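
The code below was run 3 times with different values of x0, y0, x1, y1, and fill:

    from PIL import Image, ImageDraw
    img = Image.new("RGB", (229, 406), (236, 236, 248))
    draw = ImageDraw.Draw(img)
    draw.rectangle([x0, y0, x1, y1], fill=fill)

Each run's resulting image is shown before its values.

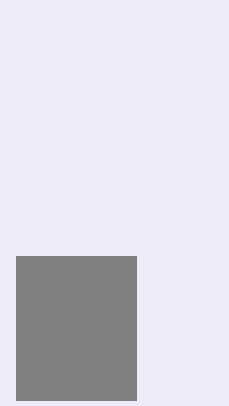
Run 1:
x0 = 16
y0 = 256
x1 = 136
y1 = 400
fill = 'gray'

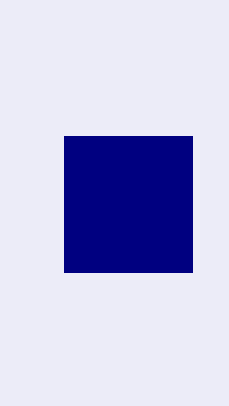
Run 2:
x0 = 64, y0 = 136, x1 = 192, y1 = 272, fill = 'navy'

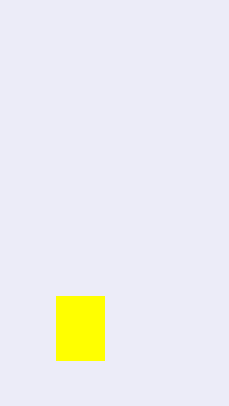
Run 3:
x0 = 56
y0 = 296
x1 = 104
y1 = 360
fill = 'yellow'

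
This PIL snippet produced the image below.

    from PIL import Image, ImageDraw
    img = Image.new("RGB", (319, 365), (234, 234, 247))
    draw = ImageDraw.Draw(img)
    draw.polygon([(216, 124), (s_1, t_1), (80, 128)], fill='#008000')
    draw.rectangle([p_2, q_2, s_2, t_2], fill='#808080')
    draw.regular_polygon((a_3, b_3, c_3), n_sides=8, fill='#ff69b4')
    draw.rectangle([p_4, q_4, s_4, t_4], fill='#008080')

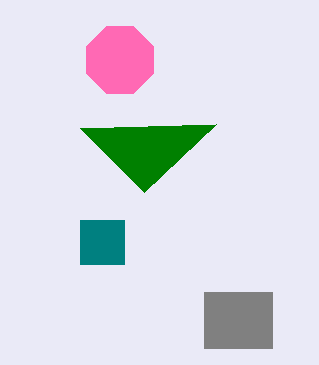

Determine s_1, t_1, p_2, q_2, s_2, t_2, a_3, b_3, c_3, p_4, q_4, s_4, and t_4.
s_1 = 144, t_1 = 192, p_2 = 204, q_2 = 292, s_2 = 272, t_2 = 348, a_3 = 120, b_3 = 60, c_3 = 36, p_4 = 80, q_4 = 220, s_4 = 124, t_4 = 264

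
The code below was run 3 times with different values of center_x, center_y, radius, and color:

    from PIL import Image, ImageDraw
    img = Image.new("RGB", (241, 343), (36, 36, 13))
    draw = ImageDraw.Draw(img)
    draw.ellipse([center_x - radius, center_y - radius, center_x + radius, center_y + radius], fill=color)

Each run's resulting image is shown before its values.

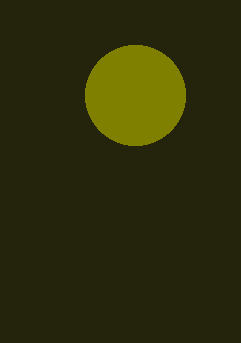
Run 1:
center_x = 135; center_y = 95; radius = 50; color = 'olive'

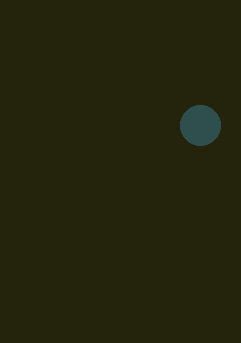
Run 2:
center_x = 200
center_y = 125
radius = 20
color = 'darkslategray'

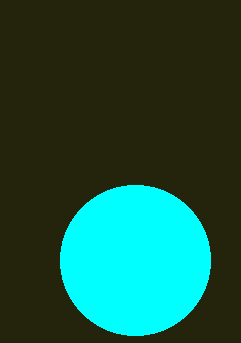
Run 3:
center_x = 135, center_y = 260, radius = 75, color = 'cyan'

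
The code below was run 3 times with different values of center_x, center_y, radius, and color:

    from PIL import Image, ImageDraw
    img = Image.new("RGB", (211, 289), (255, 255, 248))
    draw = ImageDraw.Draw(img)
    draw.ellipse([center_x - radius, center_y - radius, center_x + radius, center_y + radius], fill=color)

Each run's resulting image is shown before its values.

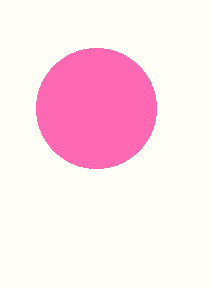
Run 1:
center_x = 96; center_y = 108; radius = 60; color = 'hotpink'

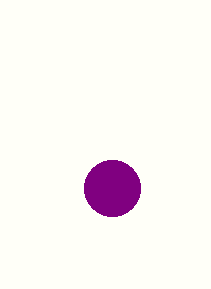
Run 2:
center_x = 112, center_y = 188, radius = 28, color = 'purple'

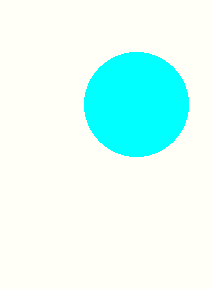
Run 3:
center_x = 136, center_y = 104, radius = 52, color = 'cyan'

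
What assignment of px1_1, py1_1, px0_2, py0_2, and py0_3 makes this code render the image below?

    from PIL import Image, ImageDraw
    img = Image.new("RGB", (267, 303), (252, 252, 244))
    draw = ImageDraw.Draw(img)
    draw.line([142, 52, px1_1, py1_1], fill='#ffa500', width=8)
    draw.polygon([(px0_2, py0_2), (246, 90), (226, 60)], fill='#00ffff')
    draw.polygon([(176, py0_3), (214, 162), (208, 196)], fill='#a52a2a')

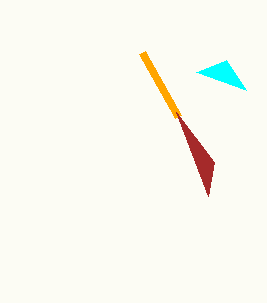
px1_1 = 178, py1_1 = 116, px0_2 = 196, py0_2 = 72, py0_3 = 112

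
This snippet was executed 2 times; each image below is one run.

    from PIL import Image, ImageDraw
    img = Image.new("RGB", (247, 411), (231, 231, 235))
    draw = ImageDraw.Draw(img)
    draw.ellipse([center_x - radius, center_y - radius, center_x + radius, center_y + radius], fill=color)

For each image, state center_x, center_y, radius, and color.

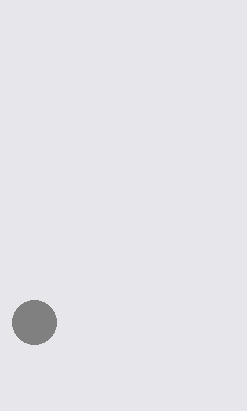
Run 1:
center_x = 34, center_y = 322, radius = 22, color = 'gray'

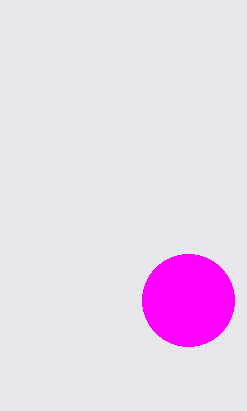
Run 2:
center_x = 188
center_y = 300
radius = 46
color = 'magenta'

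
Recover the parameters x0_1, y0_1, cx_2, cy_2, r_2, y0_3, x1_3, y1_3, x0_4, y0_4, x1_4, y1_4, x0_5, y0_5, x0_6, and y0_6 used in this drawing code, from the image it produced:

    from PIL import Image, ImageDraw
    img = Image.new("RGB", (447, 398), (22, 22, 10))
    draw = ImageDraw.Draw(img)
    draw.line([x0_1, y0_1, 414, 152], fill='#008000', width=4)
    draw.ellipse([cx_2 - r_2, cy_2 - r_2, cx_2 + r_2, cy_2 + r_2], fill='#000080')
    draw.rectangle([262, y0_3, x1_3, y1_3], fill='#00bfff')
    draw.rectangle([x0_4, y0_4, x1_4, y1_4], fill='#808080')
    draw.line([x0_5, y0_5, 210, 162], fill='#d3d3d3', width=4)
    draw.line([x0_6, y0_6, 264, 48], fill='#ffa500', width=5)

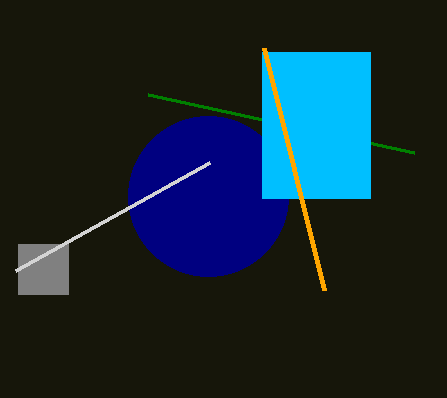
x0_1 = 148
y0_1 = 94
cx_2 = 208
cy_2 = 196
r_2 = 80
y0_3 = 52
x1_3 = 370
y1_3 = 198
x0_4 = 18
y0_4 = 244
x1_4 = 68
y1_4 = 294
x0_5 = 16
y0_5 = 270
x0_6 = 324
y0_6 = 290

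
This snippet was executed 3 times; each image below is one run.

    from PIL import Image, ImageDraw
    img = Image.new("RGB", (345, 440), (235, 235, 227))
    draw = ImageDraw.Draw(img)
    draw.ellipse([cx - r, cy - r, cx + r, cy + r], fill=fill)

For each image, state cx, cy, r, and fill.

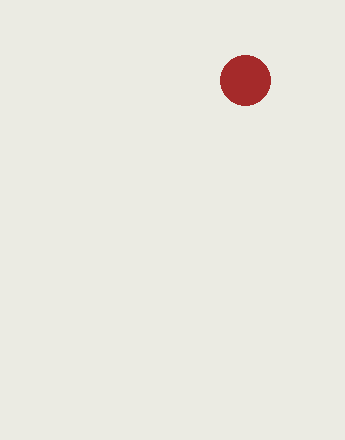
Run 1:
cx = 245
cy = 80
r = 25
fill = 'brown'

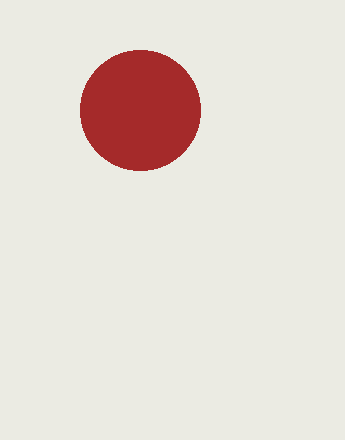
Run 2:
cx = 140; cy = 110; r = 60; fill = 'brown'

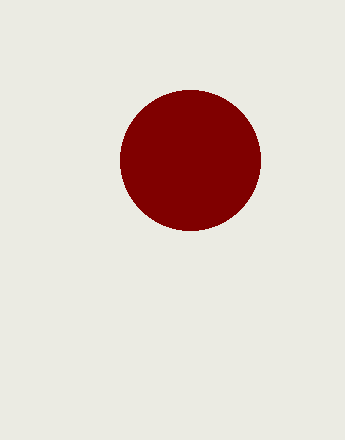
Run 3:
cx = 190; cy = 160; r = 70; fill = 'maroon'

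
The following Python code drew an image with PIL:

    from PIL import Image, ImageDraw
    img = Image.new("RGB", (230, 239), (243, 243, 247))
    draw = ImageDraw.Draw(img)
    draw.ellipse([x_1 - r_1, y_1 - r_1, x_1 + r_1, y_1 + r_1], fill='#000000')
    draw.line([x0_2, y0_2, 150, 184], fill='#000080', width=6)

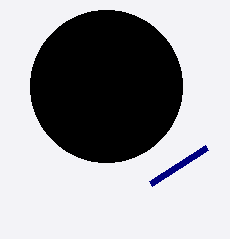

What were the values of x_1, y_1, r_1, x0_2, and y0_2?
x_1 = 106, y_1 = 86, r_1 = 76, x0_2 = 206, y0_2 = 148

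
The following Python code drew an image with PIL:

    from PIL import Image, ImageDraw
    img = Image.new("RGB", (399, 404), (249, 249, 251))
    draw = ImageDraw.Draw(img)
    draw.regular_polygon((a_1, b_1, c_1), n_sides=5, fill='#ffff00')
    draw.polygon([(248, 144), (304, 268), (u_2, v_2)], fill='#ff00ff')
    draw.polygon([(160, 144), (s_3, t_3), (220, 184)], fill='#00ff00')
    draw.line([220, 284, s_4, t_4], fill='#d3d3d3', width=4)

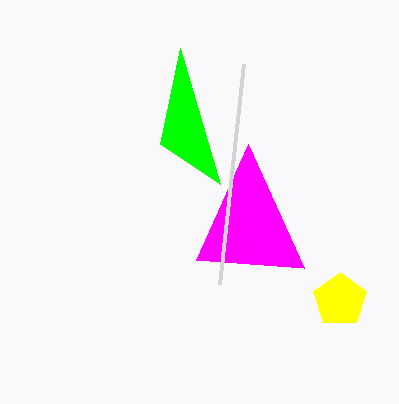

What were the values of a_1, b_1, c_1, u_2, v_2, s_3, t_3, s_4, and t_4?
a_1 = 340; b_1 = 300; c_1 = 28; u_2 = 196; v_2 = 260; s_3 = 180; t_3 = 48; s_4 = 244; t_4 = 64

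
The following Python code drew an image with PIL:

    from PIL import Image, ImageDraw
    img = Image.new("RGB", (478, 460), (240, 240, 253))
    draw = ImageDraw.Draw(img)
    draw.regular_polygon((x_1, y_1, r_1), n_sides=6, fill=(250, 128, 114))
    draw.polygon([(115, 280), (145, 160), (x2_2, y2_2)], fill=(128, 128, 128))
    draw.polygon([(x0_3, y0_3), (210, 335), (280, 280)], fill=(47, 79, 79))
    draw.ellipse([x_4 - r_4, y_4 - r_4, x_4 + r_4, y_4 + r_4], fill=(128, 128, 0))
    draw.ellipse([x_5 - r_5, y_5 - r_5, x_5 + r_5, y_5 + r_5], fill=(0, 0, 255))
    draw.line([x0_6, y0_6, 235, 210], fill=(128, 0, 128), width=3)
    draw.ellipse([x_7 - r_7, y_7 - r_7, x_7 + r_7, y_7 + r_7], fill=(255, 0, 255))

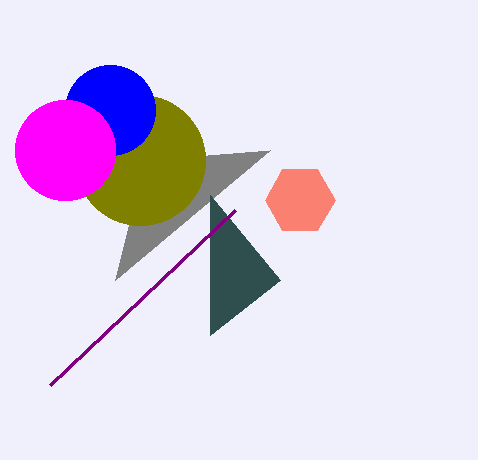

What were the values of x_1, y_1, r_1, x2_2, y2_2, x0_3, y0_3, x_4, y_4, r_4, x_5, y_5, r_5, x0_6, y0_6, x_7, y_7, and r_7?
x_1 = 300, y_1 = 200, r_1 = 35, x2_2 = 270, y2_2 = 150, x0_3 = 210, y0_3 = 195, x_4 = 140, y_4 = 160, r_4 = 65, x_5 = 110, y_5 = 110, r_5 = 45, x0_6 = 50, y0_6 = 385, x_7 = 65, y_7 = 150, r_7 = 50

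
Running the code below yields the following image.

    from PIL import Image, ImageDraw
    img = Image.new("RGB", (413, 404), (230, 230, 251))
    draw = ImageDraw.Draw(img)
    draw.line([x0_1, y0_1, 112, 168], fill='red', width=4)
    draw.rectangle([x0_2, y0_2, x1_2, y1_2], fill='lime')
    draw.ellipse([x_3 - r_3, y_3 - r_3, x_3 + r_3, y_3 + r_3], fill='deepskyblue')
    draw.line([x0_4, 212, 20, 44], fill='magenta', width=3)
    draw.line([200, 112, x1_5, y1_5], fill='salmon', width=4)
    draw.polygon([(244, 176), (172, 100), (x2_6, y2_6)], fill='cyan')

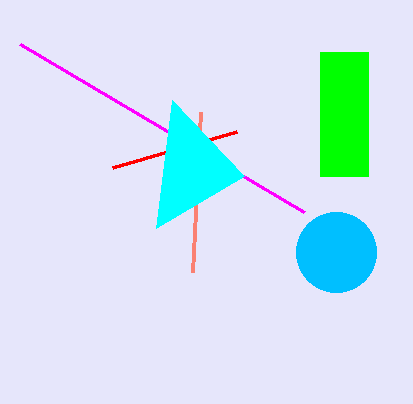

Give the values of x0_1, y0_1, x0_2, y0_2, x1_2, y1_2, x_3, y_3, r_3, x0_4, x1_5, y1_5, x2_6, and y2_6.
x0_1 = 236; y0_1 = 132; x0_2 = 320; y0_2 = 52; x1_2 = 368; y1_2 = 176; x_3 = 336; y_3 = 252; r_3 = 40; x0_4 = 304; x1_5 = 192; y1_5 = 272; x2_6 = 156; y2_6 = 228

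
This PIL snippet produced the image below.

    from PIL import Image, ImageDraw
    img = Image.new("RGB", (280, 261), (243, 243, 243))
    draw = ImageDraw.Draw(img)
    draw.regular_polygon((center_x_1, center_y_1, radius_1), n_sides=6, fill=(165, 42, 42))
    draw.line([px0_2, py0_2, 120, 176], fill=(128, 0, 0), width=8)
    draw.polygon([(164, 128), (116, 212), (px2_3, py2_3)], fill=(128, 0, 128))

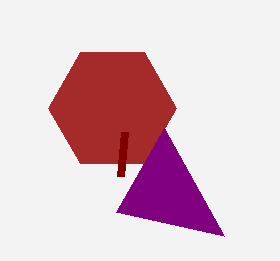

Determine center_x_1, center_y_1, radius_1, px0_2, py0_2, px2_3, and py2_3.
center_x_1 = 112
center_y_1 = 108
radius_1 = 64
px0_2 = 124
py0_2 = 132
px2_3 = 224
py2_3 = 236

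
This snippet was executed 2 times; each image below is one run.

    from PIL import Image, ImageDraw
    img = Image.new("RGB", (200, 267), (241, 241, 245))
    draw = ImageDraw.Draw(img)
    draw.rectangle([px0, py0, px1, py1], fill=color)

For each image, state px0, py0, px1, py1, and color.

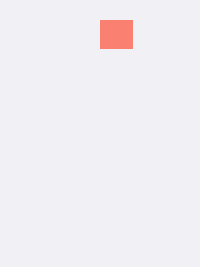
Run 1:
px0 = 100
py0 = 20
px1 = 132
py1 = 48
color = 'salmon'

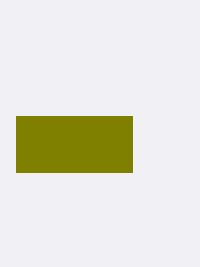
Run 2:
px0 = 16; py0 = 116; px1 = 132; py1 = 172; color = 'olive'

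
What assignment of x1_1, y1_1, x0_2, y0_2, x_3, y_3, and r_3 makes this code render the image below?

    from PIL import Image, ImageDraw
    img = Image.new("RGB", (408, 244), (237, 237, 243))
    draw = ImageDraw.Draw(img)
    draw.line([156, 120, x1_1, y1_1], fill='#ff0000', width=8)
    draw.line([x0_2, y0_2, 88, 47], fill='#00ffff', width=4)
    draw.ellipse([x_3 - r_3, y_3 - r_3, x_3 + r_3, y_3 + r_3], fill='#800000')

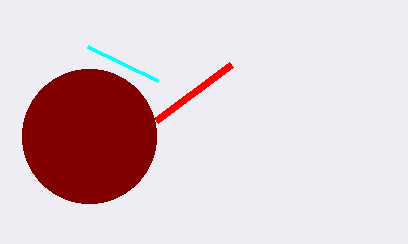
x1_1 = 231, y1_1 = 64, x0_2 = 158, y0_2 = 81, x_3 = 89, y_3 = 136, r_3 = 67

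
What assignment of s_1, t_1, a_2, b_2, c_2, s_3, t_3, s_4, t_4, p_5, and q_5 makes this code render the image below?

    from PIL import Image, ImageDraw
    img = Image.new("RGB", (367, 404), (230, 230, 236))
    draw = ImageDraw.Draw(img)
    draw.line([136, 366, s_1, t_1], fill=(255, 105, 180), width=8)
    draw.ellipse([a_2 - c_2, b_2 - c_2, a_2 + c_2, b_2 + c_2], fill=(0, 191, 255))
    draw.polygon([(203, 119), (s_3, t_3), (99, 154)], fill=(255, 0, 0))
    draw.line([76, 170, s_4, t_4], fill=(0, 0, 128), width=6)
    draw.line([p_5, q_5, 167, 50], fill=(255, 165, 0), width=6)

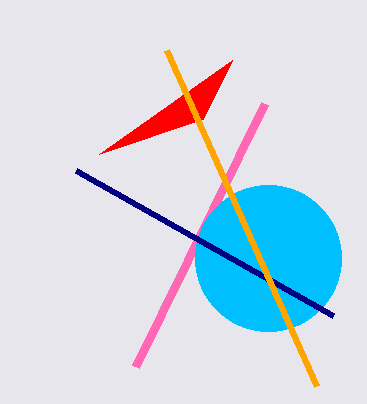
s_1 = 265, t_1 = 103, a_2 = 268, b_2 = 258, c_2 = 73, s_3 = 232, t_3 = 60, s_4 = 333, t_4 = 315, p_5 = 317, q_5 = 386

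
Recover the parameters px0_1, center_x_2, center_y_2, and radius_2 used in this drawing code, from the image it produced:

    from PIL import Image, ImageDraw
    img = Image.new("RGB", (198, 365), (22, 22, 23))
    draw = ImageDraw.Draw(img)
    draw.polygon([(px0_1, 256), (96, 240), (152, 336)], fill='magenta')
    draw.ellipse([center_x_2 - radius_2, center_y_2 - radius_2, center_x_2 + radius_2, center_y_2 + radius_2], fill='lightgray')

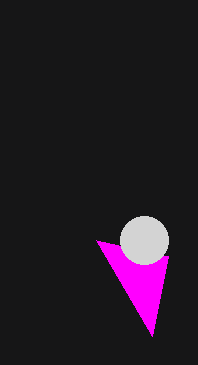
px0_1 = 168, center_x_2 = 144, center_y_2 = 240, radius_2 = 24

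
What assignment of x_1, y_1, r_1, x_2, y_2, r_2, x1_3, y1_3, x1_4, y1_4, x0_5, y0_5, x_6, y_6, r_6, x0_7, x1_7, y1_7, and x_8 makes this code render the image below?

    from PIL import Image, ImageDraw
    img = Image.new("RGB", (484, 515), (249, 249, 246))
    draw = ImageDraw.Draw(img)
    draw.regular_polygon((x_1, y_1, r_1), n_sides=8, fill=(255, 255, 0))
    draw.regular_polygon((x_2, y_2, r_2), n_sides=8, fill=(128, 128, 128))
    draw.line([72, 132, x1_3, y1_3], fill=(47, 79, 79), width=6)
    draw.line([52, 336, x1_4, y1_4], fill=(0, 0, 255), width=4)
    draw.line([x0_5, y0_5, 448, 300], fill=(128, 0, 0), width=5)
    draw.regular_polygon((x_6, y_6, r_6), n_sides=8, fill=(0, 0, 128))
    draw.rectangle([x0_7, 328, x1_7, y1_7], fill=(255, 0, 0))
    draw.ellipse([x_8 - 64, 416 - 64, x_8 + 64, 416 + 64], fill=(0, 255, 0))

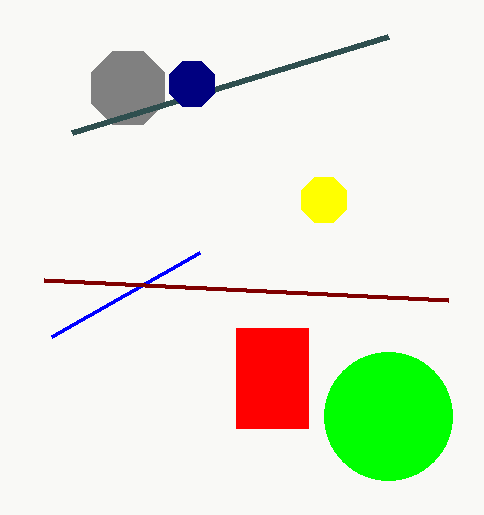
x_1 = 324, y_1 = 200, r_1 = 24, x_2 = 128, y_2 = 88, r_2 = 40, x1_3 = 388, y1_3 = 36, x1_4 = 200, y1_4 = 252, x0_5 = 44, y0_5 = 280, x_6 = 192, y_6 = 84, r_6 = 24, x0_7 = 236, x1_7 = 308, y1_7 = 428, x_8 = 388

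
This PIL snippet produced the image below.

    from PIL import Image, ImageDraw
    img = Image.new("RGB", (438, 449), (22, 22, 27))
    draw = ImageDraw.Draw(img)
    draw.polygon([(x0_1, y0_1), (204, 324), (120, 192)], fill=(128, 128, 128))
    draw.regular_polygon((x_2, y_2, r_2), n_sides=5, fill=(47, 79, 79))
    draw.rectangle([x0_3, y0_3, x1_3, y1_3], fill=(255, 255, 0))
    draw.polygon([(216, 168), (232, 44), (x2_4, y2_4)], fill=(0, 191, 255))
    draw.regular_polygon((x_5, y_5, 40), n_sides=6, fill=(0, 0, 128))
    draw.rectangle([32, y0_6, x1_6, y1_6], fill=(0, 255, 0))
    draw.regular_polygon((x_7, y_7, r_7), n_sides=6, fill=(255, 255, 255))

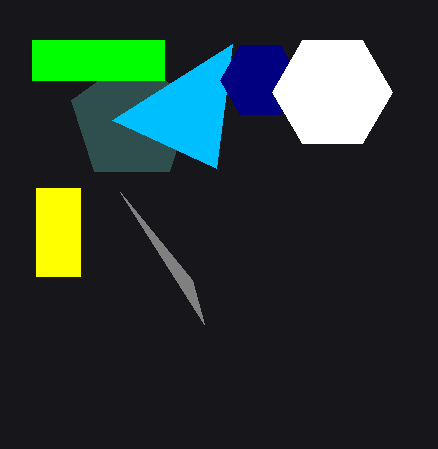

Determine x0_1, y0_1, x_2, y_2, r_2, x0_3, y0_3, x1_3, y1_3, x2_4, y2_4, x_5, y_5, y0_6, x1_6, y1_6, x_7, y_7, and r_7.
x0_1 = 192; y0_1 = 280; x_2 = 132; y_2 = 120; r_2 = 64; x0_3 = 36; y0_3 = 188; x1_3 = 80; y1_3 = 276; x2_4 = 112; y2_4 = 120; x_5 = 260; y_5 = 80; y0_6 = 40; x1_6 = 164; y1_6 = 80; x_7 = 332; y_7 = 92; r_7 = 60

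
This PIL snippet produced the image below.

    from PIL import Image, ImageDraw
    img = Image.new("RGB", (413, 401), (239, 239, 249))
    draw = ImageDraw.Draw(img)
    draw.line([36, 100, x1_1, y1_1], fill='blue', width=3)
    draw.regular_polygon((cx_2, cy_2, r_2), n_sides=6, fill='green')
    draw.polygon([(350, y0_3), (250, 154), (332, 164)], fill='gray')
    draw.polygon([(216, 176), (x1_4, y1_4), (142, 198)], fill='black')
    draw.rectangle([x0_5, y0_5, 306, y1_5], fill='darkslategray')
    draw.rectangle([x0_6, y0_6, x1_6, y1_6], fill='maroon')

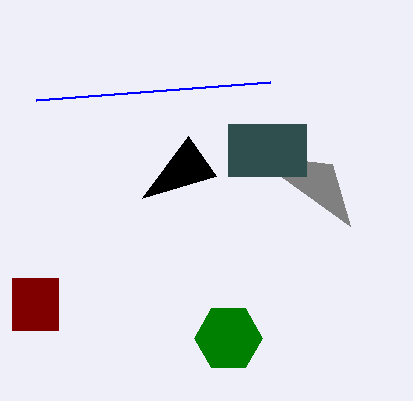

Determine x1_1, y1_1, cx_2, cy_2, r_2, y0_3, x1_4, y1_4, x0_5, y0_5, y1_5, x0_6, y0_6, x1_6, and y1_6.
x1_1 = 270; y1_1 = 82; cx_2 = 228; cy_2 = 338; r_2 = 34; y0_3 = 226; x1_4 = 188; y1_4 = 136; x0_5 = 228; y0_5 = 124; y1_5 = 176; x0_6 = 12; y0_6 = 278; x1_6 = 58; y1_6 = 330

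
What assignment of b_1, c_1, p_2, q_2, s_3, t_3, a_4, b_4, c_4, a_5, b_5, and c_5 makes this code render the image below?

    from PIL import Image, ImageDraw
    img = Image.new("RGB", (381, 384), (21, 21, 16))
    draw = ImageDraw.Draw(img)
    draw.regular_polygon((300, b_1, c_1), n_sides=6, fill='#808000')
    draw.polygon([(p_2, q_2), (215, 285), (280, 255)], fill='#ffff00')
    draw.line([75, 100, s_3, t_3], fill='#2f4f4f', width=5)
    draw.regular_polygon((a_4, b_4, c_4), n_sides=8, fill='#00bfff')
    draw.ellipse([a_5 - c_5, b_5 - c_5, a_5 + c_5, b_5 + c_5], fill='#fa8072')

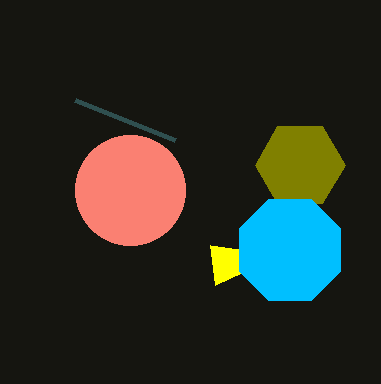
b_1 = 165
c_1 = 45
p_2 = 210
q_2 = 245
s_3 = 175
t_3 = 140
a_4 = 290
b_4 = 250
c_4 = 55
a_5 = 130
b_5 = 190
c_5 = 55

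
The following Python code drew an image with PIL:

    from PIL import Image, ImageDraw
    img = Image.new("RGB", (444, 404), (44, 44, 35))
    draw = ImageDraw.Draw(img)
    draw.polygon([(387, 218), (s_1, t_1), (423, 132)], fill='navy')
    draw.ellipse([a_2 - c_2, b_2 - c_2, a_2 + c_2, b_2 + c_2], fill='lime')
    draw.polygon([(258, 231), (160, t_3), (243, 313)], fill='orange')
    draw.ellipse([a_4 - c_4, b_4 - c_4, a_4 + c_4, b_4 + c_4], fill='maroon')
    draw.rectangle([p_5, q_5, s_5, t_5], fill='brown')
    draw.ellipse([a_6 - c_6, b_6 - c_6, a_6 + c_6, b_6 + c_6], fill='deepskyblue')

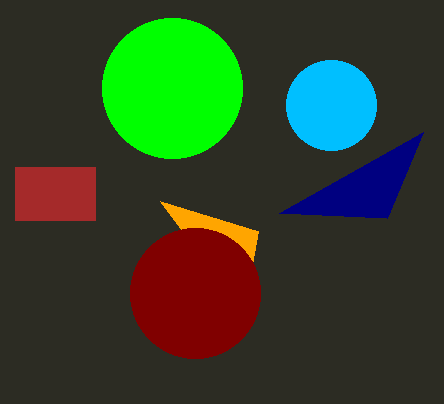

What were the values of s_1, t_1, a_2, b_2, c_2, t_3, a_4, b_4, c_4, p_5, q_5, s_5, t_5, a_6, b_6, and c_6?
s_1 = 279
t_1 = 213
a_2 = 172
b_2 = 88
c_2 = 70
t_3 = 201
a_4 = 195
b_4 = 293
c_4 = 65
p_5 = 15
q_5 = 167
s_5 = 95
t_5 = 220
a_6 = 331
b_6 = 105
c_6 = 45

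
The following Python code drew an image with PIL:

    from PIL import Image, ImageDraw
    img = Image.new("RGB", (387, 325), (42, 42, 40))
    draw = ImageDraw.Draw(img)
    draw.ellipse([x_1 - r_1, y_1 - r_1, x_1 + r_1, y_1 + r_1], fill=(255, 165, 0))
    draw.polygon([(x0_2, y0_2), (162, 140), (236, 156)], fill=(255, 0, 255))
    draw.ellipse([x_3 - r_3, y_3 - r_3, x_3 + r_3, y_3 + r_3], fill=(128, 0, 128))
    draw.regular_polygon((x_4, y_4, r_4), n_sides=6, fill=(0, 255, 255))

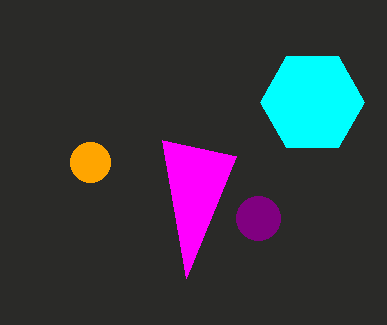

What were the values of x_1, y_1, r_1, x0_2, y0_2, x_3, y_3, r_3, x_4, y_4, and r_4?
x_1 = 90
y_1 = 162
r_1 = 20
x0_2 = 186
y0_2 = 278
x_3 = 258
y_3 = 218
r_3 = 22
x_4 = 312
y_4 = 102
r_4 = 52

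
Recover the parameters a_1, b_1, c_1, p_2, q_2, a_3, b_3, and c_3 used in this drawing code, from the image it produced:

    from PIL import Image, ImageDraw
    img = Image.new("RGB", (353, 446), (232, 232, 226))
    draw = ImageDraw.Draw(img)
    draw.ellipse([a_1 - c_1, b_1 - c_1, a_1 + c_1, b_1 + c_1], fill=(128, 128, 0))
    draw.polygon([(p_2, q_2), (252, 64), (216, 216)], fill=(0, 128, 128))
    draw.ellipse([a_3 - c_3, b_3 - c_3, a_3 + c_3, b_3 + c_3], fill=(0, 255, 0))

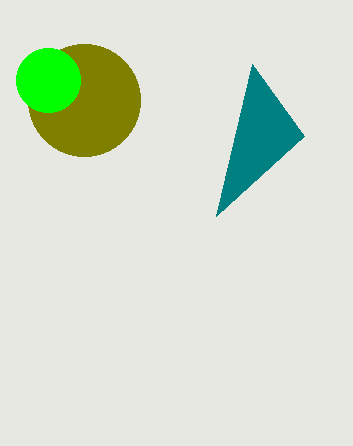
a_1 = 84
b_1 = 100
c_1 = 56
p_2 = 304
q_2 = 136
a_3 = 48
b_3 = 80
c_3 = 32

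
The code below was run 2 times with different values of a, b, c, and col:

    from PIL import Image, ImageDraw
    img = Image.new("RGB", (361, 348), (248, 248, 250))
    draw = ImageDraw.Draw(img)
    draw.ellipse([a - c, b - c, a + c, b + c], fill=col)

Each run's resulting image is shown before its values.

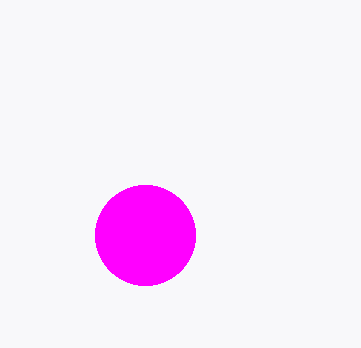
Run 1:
a = 145, b = 235, c = 50, col = 'magenta'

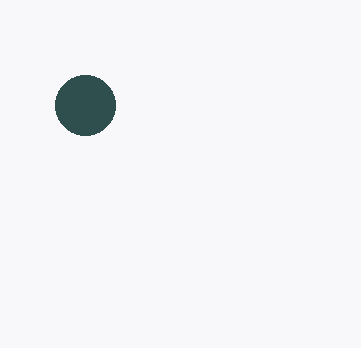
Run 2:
a = 85, b = 105, c = 30, col = 'darkslategray'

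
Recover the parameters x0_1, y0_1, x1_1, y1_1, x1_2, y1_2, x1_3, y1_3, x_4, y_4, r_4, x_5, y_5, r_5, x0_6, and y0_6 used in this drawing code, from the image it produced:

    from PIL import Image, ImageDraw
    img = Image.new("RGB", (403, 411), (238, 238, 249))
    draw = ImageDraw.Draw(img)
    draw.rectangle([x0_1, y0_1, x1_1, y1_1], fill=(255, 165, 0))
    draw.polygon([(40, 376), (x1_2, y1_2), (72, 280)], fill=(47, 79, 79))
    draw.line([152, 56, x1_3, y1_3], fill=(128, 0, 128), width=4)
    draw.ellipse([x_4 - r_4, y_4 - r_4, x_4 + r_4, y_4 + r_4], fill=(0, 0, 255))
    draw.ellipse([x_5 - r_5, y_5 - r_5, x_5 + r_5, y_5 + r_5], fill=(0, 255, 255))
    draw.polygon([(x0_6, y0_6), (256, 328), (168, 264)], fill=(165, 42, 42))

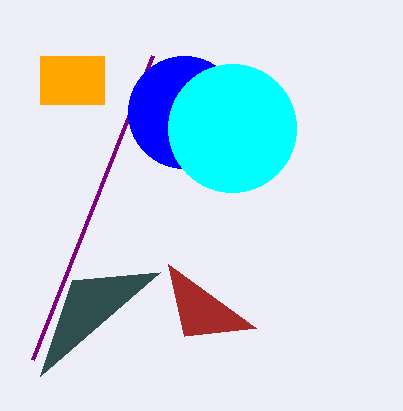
x0_1 = 40
y0_1 = 56
x1_1 = 104
y1_1 = 104
x1_2 = 160
y1_2 = 272
x1_3 = 32
y1_3 = 360
x_4 = 184
y_4 = 112
r_4 = 56
x_5 = 232
y_5 = 128
r_5 = 64
x0_6 = 184
y0_6 = 336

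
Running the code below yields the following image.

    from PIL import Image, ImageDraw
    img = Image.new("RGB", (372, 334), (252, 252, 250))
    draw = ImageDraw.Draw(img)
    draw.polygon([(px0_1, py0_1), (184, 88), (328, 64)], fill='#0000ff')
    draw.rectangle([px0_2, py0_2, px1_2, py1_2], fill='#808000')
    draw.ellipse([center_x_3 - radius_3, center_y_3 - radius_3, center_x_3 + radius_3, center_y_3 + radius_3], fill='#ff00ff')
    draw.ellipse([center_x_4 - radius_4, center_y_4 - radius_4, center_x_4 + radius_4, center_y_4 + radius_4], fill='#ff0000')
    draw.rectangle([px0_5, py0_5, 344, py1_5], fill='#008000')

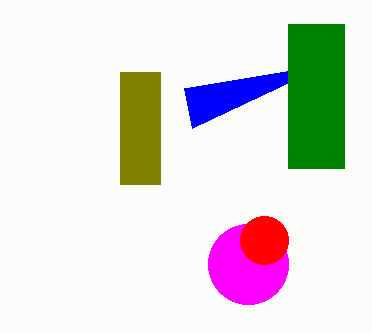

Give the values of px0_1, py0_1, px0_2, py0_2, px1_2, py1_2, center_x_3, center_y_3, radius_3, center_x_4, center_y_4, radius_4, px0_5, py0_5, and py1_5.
px0_1 = 192, py0_1 = 128, px0_2 = 120, py0_2 = 72, px1_2 = 160, py1_2 = 184, center_x_3 = 248, center_y_3 = 264, radius_3 = 40, center_x_4 = 264, center_y_4 = 240, radius_4 = 24, px0_5 = 288, py0_5 = 24, py1_5 = 168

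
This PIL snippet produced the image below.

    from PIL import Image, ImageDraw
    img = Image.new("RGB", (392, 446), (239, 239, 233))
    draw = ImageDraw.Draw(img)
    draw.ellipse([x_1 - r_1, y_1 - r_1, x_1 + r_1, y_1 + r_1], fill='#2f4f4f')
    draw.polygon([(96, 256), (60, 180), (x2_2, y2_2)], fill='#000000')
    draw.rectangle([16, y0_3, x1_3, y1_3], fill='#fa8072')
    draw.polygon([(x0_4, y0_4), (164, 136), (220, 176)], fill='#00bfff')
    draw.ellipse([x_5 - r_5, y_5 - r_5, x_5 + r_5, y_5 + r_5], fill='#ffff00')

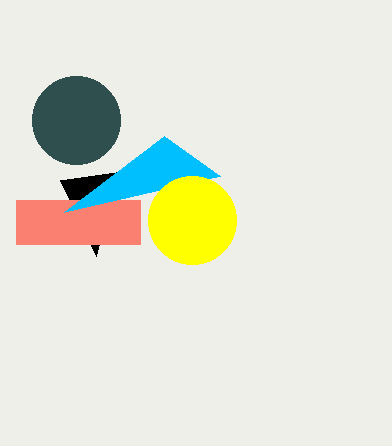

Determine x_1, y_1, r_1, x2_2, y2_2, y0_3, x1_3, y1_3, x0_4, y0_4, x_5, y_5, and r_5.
x_1 = 76
y_1 = 120
r_1 = 44
x2_2 = 116
y2_2 = 172
y0_3 = 200
x1_3 = 140
y1_3 = 244
x0_4 = 64
y0_4 = 212
x_5 = 192
y_5 = 220
r_5 = 44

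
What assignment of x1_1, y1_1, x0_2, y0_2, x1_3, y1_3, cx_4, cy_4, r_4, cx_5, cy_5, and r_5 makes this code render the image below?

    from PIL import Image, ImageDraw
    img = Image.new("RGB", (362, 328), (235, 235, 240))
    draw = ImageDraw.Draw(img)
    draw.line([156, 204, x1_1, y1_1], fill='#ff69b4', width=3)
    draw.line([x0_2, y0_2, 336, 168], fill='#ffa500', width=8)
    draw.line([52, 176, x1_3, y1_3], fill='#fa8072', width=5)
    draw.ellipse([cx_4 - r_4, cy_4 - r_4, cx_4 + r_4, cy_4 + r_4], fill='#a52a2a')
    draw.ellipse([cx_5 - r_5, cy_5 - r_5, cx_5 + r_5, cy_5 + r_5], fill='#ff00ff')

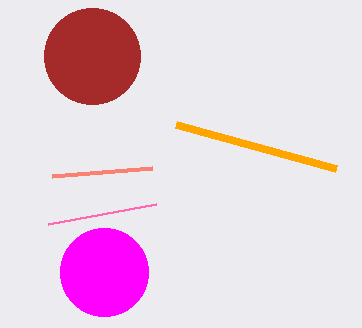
x1_1 = 48
y1_1 = 224
x0_2 = 176
y0_2 = 124
x1_3 = 152
y1_3 = 168
cx_4 = 92
cy_4 = 56
r_4 = 48
cx_5 = 104
cy_5 = 272
r_5 = 44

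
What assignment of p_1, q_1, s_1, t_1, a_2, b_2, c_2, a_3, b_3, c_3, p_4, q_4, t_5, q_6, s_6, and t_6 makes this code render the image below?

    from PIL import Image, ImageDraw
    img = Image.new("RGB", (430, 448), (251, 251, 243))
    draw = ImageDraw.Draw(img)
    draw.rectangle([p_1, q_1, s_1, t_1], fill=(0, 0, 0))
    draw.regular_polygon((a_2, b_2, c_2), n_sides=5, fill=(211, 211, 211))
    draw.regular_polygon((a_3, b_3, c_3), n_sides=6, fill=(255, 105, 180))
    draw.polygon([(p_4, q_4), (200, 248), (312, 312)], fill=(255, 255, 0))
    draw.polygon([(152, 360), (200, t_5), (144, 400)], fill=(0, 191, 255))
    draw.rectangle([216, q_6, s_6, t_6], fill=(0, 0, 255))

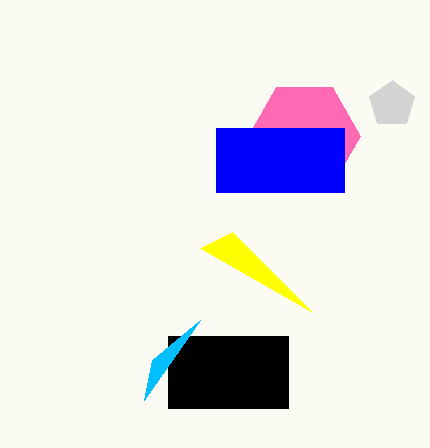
p_1 = 168; q_1 = 336; s_1 = 288; t_1 = 408; a_2 = 392; b_2 = 104; c_2 = 24; a_3 = 304; b_3 = 136; c_3 = 56; p_4 = 232; q_4 = 232; t_5 = 320; q_6 = 128; s_6 = 344; t_6 = 192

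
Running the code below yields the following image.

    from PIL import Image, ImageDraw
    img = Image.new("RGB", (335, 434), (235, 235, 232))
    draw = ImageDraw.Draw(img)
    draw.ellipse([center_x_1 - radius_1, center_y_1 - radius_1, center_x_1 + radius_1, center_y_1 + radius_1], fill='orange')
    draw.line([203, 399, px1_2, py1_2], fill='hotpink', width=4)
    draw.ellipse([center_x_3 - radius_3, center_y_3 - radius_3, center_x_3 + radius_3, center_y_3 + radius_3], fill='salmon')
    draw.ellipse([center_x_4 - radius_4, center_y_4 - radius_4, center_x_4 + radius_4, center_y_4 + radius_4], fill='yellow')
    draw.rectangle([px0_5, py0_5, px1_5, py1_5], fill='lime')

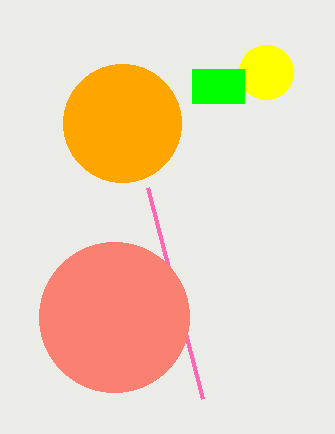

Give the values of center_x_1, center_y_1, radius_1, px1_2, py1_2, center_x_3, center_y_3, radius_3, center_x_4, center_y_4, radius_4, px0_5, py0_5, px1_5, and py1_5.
center_x_1 = 122, center_y_1 = 123, radius_1 = 59, px1_2 = 148, py1_2 = 188, center_x_3 = 114, center_y_3 = 317, radius_3 = 75, center_x_4 = 266, center_y_4 = 72, radius_4 = 27, px0_5 = 192, py0_5 = 69, px1_5 = 244, py1_5 = 103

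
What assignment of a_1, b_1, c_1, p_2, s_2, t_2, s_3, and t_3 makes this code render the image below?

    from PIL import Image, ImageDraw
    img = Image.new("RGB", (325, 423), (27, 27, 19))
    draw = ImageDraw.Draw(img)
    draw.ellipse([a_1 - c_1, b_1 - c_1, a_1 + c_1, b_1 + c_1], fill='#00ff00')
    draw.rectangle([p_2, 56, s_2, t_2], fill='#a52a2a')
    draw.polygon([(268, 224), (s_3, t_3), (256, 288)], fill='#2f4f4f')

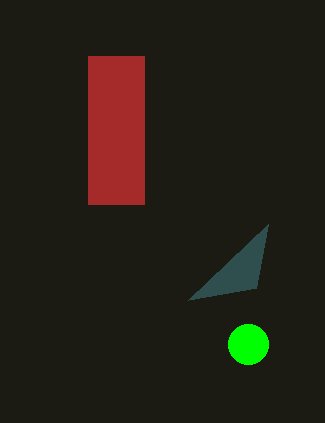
a_1 = 248, b_1 = 344, c_1 = 20, p_2 = 88, s_2 = 144, t_2 = 204, s_3 = 188, t_3 = 300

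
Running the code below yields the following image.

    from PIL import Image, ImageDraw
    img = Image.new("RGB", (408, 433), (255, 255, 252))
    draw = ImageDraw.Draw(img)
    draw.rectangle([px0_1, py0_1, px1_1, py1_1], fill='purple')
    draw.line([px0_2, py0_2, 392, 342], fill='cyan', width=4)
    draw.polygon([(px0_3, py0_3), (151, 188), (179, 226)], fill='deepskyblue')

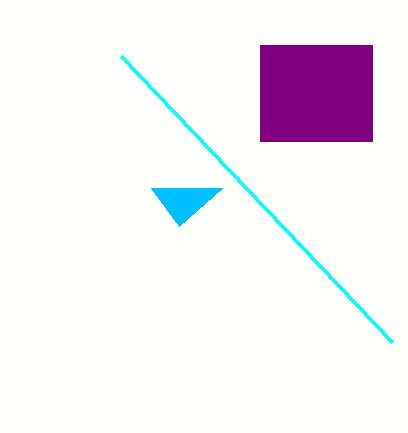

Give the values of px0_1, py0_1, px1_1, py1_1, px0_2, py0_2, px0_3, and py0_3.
px0_1 = 260
py0_1 = 45
px1_1 = 372
py1_1 = 141
px0_2 = 121
py0_2 = 56
px0_3 = 222
py0_3 = 188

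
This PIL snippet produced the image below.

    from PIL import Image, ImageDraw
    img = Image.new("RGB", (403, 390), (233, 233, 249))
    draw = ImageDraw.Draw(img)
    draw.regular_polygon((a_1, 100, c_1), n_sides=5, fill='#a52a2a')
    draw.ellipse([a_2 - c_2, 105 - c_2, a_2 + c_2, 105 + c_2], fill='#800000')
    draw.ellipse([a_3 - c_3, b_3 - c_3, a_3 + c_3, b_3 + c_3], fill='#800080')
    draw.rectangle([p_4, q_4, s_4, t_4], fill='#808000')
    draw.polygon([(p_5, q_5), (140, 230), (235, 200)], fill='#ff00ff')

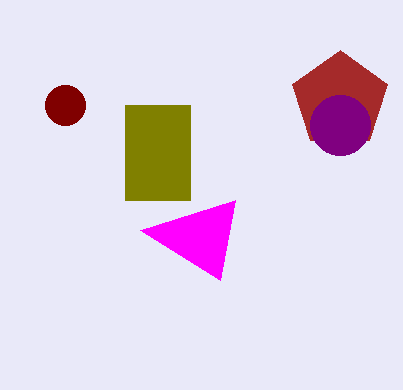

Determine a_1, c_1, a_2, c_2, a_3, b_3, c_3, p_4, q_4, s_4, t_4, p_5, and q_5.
a_1 = 340
c_1 = 50
a_2 = 65
c_2 = 20
a_3 = 340
b_3 = 125
c_3 = 30
p_4 = 125
q_4 = 105
s_4 = 190
t_4 = 200
p_5 = 220
q_5 = 280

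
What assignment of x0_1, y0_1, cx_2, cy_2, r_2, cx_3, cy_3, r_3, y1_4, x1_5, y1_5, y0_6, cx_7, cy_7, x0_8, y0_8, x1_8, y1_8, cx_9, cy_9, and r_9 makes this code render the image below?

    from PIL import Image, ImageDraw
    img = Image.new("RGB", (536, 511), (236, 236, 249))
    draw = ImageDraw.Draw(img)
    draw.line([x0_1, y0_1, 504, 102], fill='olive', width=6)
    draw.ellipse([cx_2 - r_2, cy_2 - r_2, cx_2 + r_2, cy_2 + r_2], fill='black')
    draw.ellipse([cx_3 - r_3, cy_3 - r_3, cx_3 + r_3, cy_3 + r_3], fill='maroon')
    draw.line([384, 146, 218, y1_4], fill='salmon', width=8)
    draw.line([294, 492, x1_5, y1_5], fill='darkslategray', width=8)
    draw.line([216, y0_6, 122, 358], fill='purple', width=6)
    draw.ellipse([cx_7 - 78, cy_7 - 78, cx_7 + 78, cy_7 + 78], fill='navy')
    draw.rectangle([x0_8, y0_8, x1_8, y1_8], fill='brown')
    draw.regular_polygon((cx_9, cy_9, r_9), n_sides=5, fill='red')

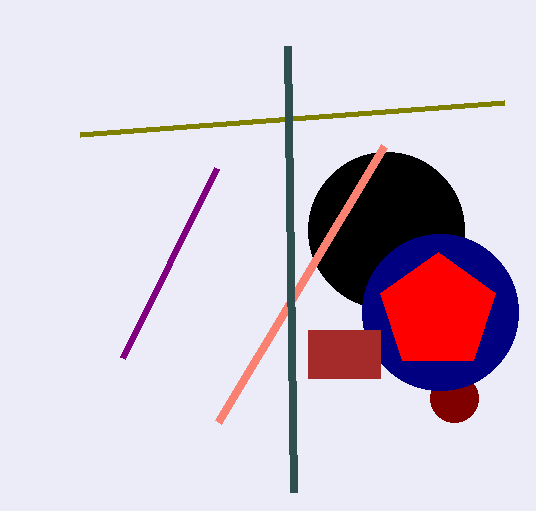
x0_1 = 80
y0_1 = 134
cx_2 = 386
cy_2 = 230
r_2 = 78
cx_3 = 454
cy_3 = 398
r_3 = 24
y1_4 = 422
x1_5 = 288
y1_5 = 46
y0_6 = 168
cx_7 = 440
cy_7 = 312
x0_8 = 308
y0_8 = 330
x1_8 = 380
y1_8 = 378
cx_9 = 438
cy_9 = 312
r_9 = 60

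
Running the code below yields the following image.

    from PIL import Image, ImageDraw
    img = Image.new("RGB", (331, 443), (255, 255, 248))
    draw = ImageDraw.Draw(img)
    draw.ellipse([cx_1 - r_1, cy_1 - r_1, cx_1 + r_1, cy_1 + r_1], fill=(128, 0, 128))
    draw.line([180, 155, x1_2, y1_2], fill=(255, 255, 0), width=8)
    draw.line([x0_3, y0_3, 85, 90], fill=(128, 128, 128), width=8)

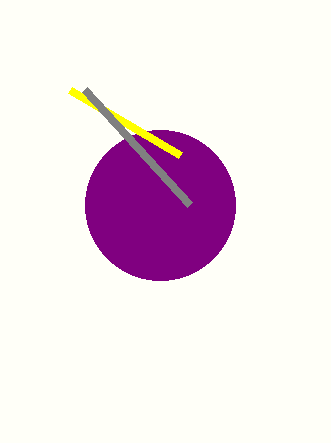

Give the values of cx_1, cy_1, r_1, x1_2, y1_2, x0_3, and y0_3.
cx_1 = 160
cy_1 = 205
r_1 = 75
x1_2 = 70
y1_2 = 90
x0_3 = 190
y0_3 = 205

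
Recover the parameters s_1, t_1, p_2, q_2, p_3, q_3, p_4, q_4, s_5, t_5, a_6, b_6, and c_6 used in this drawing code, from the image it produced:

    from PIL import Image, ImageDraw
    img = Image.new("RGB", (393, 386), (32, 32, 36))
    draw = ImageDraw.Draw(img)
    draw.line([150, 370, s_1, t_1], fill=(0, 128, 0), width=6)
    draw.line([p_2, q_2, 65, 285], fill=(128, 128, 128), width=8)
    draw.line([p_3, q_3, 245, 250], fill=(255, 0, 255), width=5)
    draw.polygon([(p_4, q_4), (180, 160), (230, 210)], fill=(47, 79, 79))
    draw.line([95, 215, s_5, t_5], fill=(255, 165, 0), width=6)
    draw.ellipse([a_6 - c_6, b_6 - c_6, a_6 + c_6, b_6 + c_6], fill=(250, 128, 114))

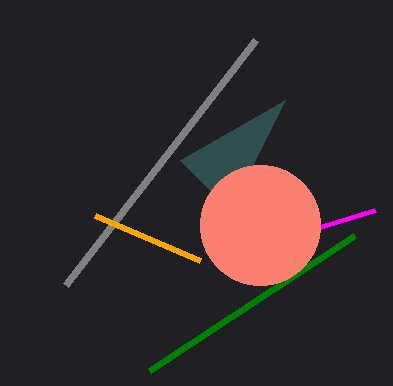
s_1 = 355
t_1 = 235
p_2 = 255
q_2 = 40
p_3 = 375
q_3 = 210
p_4 = 285
q_4 = 100
s_5 = 200
t_5 = 260
a_6 = 260
b_6 = 225
c_6 = 60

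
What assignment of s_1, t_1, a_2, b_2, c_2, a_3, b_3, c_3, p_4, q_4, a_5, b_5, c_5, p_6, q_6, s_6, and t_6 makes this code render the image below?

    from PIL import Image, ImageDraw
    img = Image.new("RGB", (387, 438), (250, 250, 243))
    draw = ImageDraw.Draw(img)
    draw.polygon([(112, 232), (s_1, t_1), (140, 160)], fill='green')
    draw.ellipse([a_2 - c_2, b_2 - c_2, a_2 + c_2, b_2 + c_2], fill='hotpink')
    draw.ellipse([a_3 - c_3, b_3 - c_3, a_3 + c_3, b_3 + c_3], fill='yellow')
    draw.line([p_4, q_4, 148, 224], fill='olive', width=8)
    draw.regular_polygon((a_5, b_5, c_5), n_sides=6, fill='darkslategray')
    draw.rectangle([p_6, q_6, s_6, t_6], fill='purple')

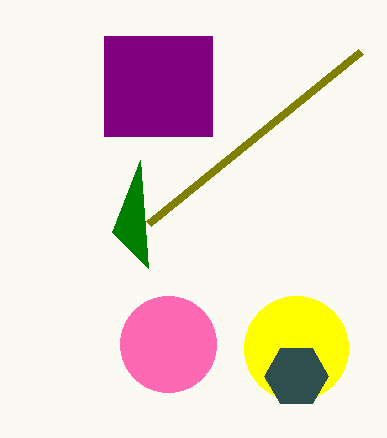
s_1 = 148; t_1 = 268; a_2 = 168; b_2 = 344; c_2 = 48; a_3 = 296; b_3 = 348; c_3 = 52; p_4 = 360; q_4 = 52; a_5 = 296; b_5 = 376; c_5 = 32; p_6 = 104; q_6 = 36; s_6 = 212; t_6 = 136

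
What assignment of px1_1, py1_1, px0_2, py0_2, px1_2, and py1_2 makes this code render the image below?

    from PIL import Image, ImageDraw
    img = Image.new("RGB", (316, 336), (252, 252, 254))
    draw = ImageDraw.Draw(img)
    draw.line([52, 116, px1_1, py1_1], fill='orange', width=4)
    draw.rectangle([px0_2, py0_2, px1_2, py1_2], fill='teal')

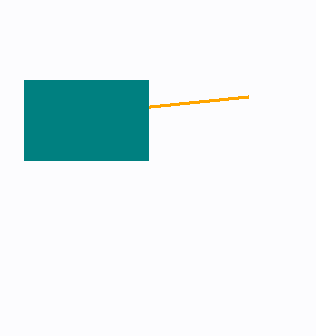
px1_1 = 248
py1_1 = 96
px0_2 = 24
py0_2 = 80
px1_2 = 148
py1_2 = 160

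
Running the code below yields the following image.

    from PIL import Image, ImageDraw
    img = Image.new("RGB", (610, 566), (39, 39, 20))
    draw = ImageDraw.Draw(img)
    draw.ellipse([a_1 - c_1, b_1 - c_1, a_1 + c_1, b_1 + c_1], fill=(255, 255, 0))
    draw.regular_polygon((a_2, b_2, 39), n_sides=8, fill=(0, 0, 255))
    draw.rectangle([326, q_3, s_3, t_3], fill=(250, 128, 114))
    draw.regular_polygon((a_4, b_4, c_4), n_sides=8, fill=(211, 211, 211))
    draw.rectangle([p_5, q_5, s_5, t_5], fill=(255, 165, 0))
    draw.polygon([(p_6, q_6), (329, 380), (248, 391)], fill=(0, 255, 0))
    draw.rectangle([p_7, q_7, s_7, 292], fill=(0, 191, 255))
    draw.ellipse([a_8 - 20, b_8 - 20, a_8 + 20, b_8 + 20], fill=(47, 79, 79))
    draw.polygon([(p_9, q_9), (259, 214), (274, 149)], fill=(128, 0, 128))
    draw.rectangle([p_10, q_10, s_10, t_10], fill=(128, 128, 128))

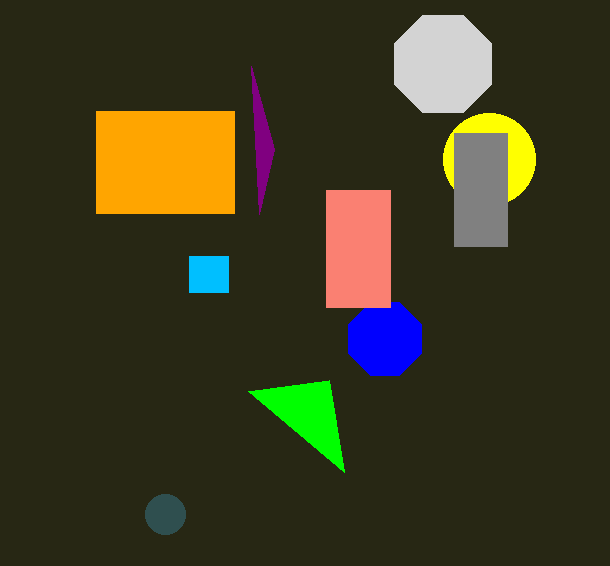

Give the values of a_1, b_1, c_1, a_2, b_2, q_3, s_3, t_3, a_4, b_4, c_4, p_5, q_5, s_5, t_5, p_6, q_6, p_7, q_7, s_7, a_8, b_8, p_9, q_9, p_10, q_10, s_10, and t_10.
a_1 = 489, b_1 = 159, c_1 = 46, a_2 = 385, b_2 = 339, q_3 = 190, s_3 = 390, t_3 = 307, a_4 = 443, b_4 = 64, c_4 = 53, p_5 = 96, q_5 = 111, s_5 = 234, t_5 = 213, p_6 = 344, q_6 = 472, p_7 = 189, q_7 = 256, s_7 = 228, a_8 = 165, b_8 = 514, p_9 = 251, q_9 = 66, p_10 = 454, q_10 = 133, s_10 = 507, t_10 = 246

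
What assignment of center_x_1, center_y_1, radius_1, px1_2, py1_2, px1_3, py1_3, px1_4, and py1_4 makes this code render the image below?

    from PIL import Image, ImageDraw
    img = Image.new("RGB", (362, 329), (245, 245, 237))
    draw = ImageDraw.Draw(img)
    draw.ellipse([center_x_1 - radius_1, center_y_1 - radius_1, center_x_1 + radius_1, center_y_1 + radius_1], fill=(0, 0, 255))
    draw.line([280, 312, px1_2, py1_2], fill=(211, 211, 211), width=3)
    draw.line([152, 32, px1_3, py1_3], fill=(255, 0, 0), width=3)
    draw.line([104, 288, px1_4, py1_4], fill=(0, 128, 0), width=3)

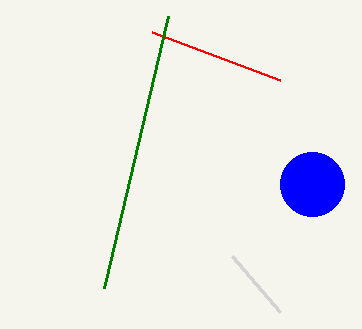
center_x_1 = 312
center_y_1 = 184
radius_1 = 32
px1_2 = 232
py1_2 = 256
px1_3 = 280
py1_3 = 80
px1_4 = 168
py1_4 = 16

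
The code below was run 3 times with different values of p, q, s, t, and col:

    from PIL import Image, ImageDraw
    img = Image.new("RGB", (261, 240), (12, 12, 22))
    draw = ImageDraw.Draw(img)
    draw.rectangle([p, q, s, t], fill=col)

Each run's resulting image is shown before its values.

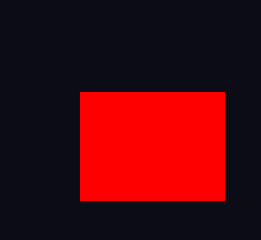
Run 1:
p = 80; q = 92; s = 224; t = 200; col = 'red'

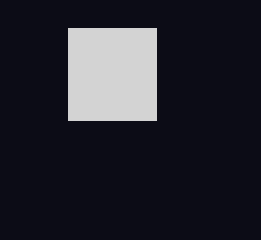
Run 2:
p = 68, q = 28, s = 156, t = 120, col = 'lightgray'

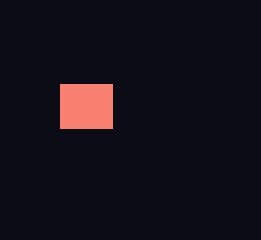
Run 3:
p = 60; q = 84; s = 112; t = 128; col = 'salmon'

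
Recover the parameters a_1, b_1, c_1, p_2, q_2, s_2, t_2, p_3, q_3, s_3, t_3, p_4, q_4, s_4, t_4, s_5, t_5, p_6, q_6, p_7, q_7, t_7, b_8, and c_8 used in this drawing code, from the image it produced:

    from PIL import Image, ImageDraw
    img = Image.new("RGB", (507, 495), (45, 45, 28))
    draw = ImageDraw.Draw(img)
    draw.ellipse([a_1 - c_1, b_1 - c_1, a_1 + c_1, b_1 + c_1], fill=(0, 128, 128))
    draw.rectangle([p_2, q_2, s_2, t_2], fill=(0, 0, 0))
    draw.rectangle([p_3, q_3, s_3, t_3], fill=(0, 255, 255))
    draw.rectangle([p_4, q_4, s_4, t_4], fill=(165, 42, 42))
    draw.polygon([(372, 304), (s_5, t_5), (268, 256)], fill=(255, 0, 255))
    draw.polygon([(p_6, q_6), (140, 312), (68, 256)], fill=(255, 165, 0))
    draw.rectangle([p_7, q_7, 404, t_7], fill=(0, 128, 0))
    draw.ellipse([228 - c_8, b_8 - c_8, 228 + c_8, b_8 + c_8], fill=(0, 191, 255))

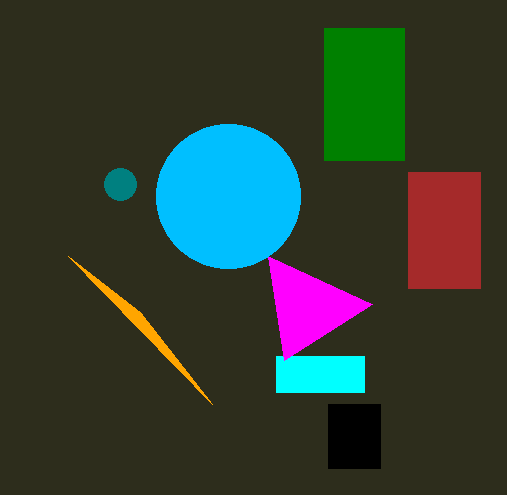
a_1 = 120
b_1 = 184
c_1 = 16
p_2 = 328
q_2 = 404
s_2 = 380
t_2 = 468
p_3 = 276
q_3 = 356
s_3 = 364
t_3 = 392
p_4 = 408
q_4 = 172
s_4 = 480
t_4 = 288
s_5 = 284
t_5 = 360
p_6 = 212
q_6 = 404
p_7 = 324
q_7 = 28
t_7 = 160
b_8 = 196
c_8 = 72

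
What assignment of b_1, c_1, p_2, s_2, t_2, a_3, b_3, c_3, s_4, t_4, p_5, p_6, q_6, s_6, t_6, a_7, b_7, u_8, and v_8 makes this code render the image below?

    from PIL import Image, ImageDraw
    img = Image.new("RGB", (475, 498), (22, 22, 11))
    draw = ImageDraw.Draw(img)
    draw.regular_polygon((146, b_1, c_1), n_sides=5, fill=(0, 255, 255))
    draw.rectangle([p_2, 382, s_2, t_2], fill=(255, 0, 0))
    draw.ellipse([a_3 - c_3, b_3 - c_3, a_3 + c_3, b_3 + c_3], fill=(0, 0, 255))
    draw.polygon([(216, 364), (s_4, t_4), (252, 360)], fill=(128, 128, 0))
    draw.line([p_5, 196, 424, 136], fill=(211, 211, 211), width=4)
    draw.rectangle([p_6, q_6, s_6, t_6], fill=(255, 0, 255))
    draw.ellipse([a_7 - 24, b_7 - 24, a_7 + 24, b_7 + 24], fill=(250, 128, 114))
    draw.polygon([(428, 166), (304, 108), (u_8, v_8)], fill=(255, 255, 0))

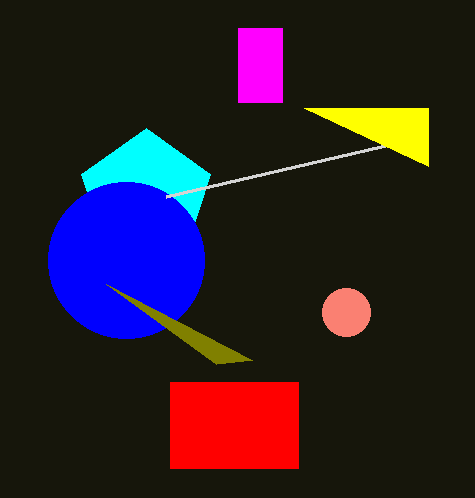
b_1 = 196, c_1 = 68, p_2 = 170, s_2 = 298, t_2 = 468, a_3 = 126, b_3 = 260, c_3 = 78, s_4 = 106, t_4 = 284, p_5 = 166, p_6 = 238, q_6 = 28, s_6 = 282, t_6 = 102, a_7 = 346, b_7 = 312, u_8 = 428, v_8 = 108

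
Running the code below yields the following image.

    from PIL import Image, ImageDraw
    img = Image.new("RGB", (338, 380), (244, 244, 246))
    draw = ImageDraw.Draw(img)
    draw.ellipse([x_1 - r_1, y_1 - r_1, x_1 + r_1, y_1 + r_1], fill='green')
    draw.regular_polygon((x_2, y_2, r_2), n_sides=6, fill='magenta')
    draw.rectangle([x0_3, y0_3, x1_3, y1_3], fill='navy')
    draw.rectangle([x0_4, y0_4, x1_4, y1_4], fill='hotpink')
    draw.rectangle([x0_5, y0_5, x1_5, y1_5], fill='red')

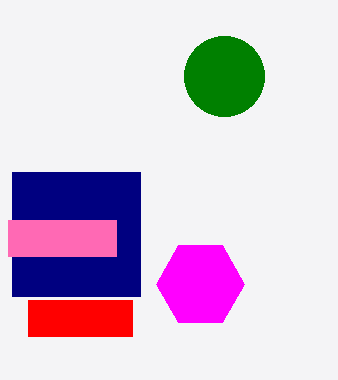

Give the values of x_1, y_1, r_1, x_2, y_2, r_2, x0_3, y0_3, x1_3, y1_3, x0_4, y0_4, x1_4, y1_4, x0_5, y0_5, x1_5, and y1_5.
x_1 = 224; y_1 = 76; r_1 = 40; x_2 = 200; y_2 = 284; r_2 = 44; x0_3 = 12; y0_3 = 172; x1_3 = 140; y1_3 = 296; x0_4 = 8; y0_4 = 220; x1_4 = 116; y1_4 = 256; x0_5 = 28; y0_5 = 300; x1_5 = 132; y1_5 = 336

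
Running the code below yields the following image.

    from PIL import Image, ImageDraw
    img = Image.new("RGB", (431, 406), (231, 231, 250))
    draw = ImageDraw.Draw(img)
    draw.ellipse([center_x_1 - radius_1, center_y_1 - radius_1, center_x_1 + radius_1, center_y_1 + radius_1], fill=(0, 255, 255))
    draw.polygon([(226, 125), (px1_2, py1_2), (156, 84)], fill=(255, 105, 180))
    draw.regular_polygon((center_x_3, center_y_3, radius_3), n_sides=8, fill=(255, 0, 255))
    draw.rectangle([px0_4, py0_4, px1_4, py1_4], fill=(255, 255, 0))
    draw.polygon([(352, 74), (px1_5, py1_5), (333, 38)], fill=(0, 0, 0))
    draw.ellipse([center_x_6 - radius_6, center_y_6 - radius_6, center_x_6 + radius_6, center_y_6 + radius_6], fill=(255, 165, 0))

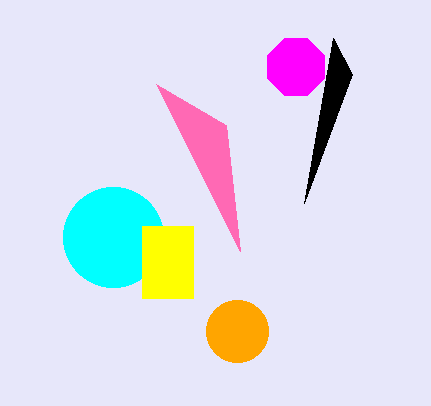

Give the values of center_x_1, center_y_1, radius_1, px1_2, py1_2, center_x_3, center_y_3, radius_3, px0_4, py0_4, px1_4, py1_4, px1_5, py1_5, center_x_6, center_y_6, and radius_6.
center_x_1 = 113; center_y_1 = 237; radius_1 = 50; px1_2 = 240; py1_2 = 251; center_x_3 = 296; center_y_3 = 67; radius_3 = 31; px0_4 = 142; py0_4 = 226; px1_4 = 193; py1_4 = 298; px1_5 = 304; py1_5 = 203; center_x_6 = 237; center_y_6 = 331; radius_6 = 31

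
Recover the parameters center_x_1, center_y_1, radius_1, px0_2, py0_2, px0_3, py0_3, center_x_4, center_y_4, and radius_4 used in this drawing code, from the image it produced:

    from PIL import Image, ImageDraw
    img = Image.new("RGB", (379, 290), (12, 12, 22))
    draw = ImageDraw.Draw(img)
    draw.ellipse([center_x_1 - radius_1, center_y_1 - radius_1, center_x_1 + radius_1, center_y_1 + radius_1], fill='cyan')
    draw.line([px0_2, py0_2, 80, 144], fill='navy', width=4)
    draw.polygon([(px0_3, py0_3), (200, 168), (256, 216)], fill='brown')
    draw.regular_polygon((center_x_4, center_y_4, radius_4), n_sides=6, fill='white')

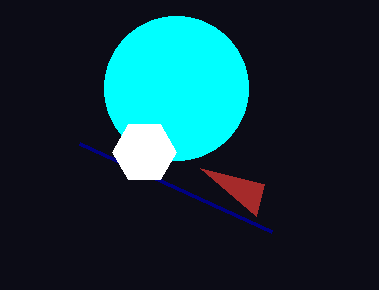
center_x_1 = 176; center_y_1 = 88; radius_1 = 72; px0_2 = 272; py0_2 = 232; px0_3 = 264; py0_3 = 184; center_x_4 = 144; center_y_4 = 152; radius_4 = 32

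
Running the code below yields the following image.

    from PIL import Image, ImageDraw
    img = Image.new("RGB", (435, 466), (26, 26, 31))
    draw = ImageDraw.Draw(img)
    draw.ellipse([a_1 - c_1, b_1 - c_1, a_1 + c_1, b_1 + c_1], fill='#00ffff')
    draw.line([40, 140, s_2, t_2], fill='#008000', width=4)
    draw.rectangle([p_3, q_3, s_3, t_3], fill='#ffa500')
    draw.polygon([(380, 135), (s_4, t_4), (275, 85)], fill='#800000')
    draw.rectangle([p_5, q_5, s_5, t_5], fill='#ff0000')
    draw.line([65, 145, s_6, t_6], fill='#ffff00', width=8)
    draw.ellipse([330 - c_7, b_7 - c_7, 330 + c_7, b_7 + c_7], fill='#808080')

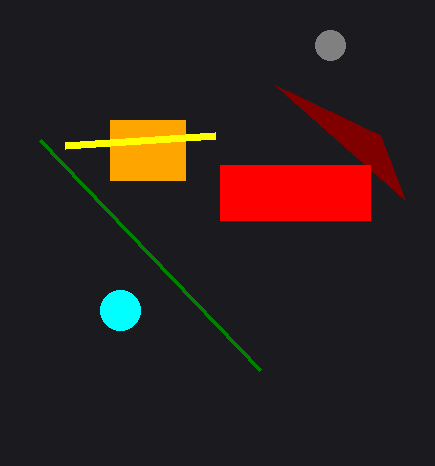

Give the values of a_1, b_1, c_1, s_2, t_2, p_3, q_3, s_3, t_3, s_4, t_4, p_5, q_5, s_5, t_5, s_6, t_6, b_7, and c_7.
a_1 = 120, b_1 = 310, c_1 = 20, s_2 = 260, t_2 = 370, p_3 = 110, q_3 = 120, s_3 = 185, t_3 = 180, s_4 = 405, t_4 = 200, p_5 = 220, q_5 = 165, s_5 = 370, t_5 = 220, s_6 = 215, t_6 = 135, b_7 = 45, c_7 = 15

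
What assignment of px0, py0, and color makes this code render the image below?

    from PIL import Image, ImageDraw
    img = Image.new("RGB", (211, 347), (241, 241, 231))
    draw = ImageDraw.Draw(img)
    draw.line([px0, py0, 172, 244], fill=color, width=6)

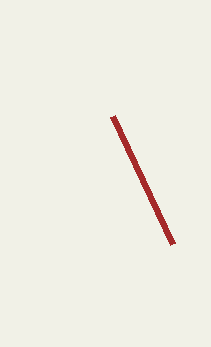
px0 = 112; py0 = 116; color = 'brown'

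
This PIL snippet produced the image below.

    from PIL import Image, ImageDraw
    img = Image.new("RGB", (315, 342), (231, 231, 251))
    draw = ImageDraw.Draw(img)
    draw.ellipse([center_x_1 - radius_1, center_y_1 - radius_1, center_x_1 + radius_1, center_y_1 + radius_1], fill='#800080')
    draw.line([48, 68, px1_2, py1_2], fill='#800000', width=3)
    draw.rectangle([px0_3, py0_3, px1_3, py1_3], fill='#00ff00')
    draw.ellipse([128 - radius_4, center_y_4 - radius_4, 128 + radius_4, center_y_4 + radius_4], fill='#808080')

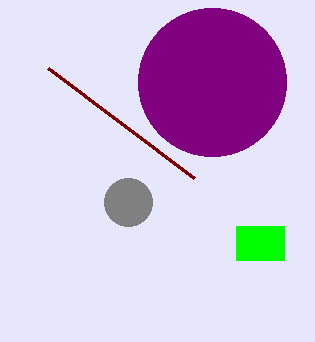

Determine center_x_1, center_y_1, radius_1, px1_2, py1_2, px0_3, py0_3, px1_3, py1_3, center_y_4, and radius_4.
center_x_1 = 212
center_y_1 = 82
radius_1 = 74
px1_2 = 194
py1_2 = 178
px0_3 = 236
py0_3 = 226
px1_3 = 284
py1_3 = 260
center_y_4 = 202
radius_4 = 24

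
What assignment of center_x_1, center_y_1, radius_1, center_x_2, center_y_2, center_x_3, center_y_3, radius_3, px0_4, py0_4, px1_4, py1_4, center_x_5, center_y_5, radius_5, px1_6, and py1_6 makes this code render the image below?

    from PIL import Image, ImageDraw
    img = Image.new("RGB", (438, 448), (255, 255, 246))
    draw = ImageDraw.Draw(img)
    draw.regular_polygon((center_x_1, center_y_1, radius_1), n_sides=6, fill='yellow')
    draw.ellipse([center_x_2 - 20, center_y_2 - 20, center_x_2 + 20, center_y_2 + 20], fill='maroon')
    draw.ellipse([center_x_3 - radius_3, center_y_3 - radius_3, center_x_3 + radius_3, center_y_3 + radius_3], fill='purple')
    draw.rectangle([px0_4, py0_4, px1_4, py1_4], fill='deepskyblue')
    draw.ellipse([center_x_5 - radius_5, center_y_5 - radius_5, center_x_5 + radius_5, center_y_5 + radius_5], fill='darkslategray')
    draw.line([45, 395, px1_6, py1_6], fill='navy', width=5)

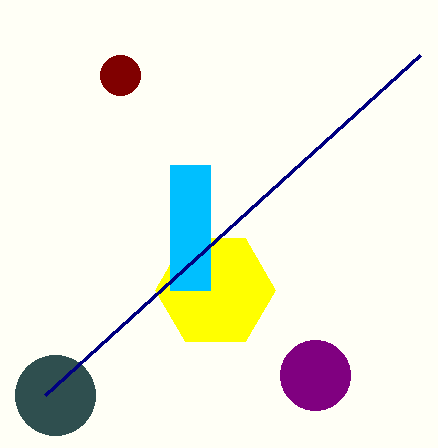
center_x_1 = 215
center_y_1 = 290
radius_1 = 60
center_x_2 = 120
center_y_2 = 75
center_x_3 = 315
center_y_3 = 375
radius_3 = 35
px0_4 = 170
py0_4 = 165
px1_4 = 210
py1_4 = 290
center_x_5 = 55
center_y_5 = 395
radius_5 = 40
px1_6 = 420
py1_6 = 55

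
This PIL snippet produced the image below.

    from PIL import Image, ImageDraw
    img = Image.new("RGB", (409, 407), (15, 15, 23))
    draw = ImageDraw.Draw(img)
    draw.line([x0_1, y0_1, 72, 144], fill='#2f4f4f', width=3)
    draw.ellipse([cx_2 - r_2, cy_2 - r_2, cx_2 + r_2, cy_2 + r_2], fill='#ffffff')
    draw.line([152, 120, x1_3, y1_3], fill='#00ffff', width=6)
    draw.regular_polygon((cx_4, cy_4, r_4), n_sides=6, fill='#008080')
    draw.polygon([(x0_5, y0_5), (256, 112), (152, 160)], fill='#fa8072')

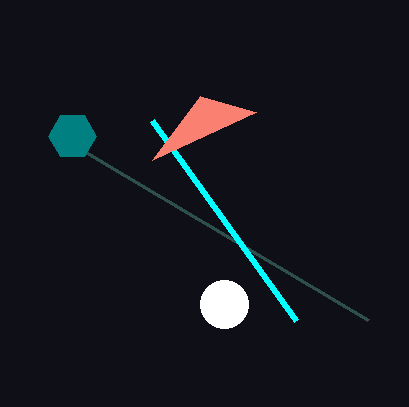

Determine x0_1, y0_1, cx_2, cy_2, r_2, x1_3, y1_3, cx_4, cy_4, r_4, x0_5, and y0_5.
x0_1 = 368, y0_1 = 320, cx_2 = 224, cy_2 = 304, r_2 = 24, x1_3 = 296, y1_3 = 320, cx_4 = 72, cy_4 = 136, r_4 = 24, x0_5 = 200, y0_5 = 96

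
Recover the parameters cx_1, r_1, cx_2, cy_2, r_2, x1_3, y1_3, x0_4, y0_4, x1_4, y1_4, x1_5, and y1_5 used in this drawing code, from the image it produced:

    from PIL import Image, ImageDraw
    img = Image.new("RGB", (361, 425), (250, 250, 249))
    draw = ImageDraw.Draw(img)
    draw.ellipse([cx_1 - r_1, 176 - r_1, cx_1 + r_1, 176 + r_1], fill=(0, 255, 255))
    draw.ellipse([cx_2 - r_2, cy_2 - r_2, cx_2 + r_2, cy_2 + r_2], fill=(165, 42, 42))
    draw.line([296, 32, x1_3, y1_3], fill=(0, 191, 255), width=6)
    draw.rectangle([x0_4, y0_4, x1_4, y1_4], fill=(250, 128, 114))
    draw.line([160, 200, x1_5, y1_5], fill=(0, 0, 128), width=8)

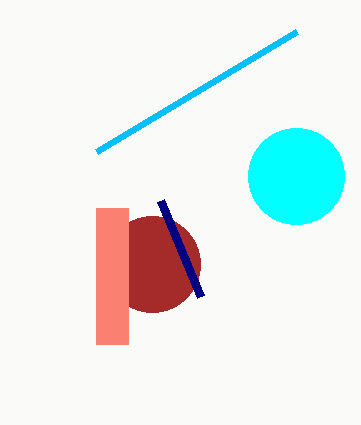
cx_1 = 296
r_1 = 48
cx_2 = 152
cy_2 = 264
r_2 = 48
x1_3 = 96
y1_3 = 152
x0_4 = 96
y0_4 = 208
x1_4 = 128
y1_4 = 344
x1_5 = 200
y1_5 = 296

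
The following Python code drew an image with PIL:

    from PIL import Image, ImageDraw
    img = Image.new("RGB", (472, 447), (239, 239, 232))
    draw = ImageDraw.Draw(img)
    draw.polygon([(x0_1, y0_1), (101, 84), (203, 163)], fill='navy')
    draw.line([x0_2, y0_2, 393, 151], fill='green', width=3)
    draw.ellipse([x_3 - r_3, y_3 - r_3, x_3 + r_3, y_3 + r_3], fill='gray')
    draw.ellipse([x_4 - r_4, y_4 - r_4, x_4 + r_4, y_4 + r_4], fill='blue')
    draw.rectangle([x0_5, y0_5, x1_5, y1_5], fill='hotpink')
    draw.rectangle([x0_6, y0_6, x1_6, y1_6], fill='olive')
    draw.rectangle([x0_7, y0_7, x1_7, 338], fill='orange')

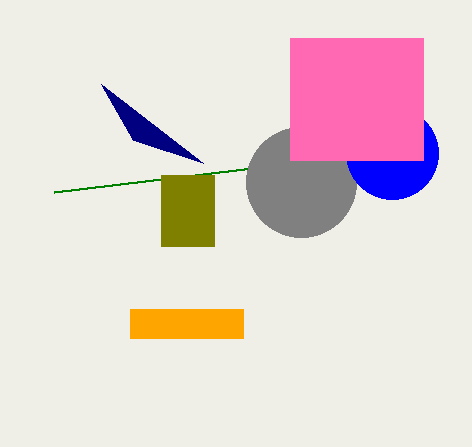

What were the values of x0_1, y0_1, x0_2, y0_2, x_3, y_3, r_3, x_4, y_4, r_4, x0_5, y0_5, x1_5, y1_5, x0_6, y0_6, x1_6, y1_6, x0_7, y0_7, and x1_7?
x0_1 = 133
y0_1 = 140
x0_2 = 54
y0_2 = 192
x_3 = 301
y_3 = 182
r_3 = 55
x_4 = 392
y_4 = 153
r_4 = 46
x0_5 = 290
y0_5 = 38
x1_5 = 423
y1_5 = 160
x0_6 = 161
y0_6 = 175
x1_6 = 214
y1_6 = 246
x0_7 = 130
y0_7 = 309
x1_7 = 243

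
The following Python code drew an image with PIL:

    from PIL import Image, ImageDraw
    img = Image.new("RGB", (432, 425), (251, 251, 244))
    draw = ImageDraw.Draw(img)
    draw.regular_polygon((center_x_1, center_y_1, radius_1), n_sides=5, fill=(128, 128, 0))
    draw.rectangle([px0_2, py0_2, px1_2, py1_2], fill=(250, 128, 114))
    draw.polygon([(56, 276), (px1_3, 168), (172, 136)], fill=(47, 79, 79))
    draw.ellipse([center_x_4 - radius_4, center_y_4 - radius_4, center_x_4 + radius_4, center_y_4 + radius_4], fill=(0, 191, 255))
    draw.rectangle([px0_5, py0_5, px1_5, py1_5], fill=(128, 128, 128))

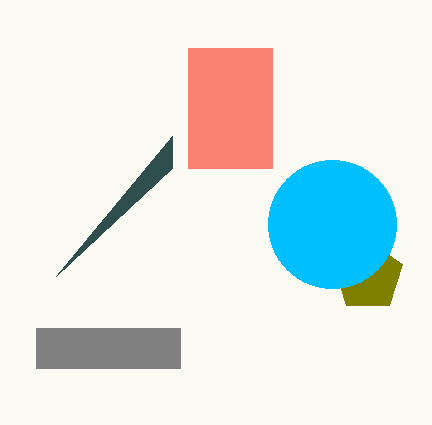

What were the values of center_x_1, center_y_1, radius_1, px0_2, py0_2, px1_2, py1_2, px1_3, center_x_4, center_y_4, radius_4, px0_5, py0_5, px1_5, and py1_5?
center_x_1 = 368
center_y_1 = 276
radius_1 = 36
px0_2 = 188
py0_2 = 48
px1_2 = 272
py1_2 = 168
px1_3 = 172
center_x_4 = 332
center_y_4 = 224
radius_4 = 64
px0_5 = 36
py0_5 = 328
px1_5 = 180
py1_5 = 368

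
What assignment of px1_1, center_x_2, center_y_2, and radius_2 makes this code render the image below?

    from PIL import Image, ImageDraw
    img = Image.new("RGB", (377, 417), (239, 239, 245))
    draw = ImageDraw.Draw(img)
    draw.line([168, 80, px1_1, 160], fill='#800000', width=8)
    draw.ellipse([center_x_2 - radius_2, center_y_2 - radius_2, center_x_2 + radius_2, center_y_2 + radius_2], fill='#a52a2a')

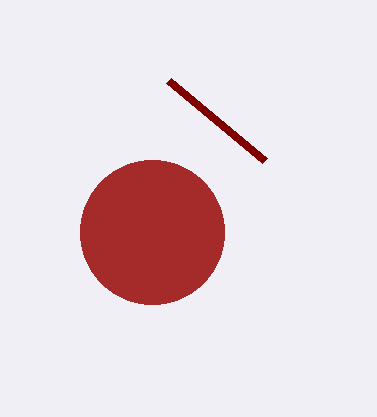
px1_1 = 264
center_x_2 = 152
center_y_2 = 232
radius_2 = 72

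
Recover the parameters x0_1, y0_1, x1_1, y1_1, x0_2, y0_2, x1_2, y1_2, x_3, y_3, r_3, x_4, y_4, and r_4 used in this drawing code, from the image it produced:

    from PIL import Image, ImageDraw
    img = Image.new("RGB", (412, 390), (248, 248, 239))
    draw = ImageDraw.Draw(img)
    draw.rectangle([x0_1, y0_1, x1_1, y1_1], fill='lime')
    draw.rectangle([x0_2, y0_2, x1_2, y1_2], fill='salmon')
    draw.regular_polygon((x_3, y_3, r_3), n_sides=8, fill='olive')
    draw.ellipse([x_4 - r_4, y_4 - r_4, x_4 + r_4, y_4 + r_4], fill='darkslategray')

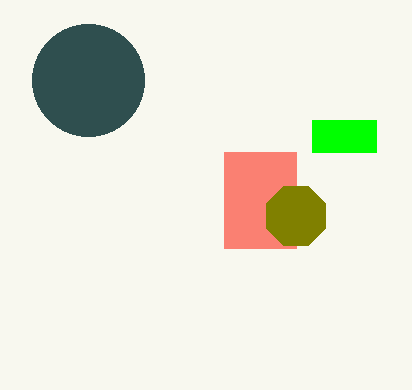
x0_1 = 312; y0_1 = 120; x1_1 = 376; y1_1 = 152; x0_2 = 224; y0_2 = 152; x1_2 = 296; y1_2 = 248; x_3 = 296; y_3 = 216; r_3 = 32; x_4 = 88; y_4 = 80; r_4 = 56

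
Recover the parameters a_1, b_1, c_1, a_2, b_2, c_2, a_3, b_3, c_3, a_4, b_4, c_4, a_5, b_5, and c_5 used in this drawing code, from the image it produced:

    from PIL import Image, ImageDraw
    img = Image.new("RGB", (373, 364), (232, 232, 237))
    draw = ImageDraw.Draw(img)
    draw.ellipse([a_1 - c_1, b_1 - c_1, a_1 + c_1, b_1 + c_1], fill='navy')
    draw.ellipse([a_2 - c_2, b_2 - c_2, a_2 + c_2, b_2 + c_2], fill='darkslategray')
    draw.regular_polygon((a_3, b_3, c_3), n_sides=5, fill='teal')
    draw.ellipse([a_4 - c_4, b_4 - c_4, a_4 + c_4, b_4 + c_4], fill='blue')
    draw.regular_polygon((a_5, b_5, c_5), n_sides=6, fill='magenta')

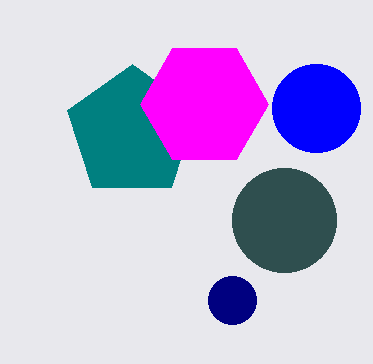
a_1 = 232
b_1 = 300
c_1 = 24
a_2 = 284
b_2 = 220
c_2 = 52
a_3 = 132
b_3 = 132
c_3 = 68
a_4 = 316
b_4 = 108
c_4 = 44
a_5 = 204
b_5 = 104
c_5 = 64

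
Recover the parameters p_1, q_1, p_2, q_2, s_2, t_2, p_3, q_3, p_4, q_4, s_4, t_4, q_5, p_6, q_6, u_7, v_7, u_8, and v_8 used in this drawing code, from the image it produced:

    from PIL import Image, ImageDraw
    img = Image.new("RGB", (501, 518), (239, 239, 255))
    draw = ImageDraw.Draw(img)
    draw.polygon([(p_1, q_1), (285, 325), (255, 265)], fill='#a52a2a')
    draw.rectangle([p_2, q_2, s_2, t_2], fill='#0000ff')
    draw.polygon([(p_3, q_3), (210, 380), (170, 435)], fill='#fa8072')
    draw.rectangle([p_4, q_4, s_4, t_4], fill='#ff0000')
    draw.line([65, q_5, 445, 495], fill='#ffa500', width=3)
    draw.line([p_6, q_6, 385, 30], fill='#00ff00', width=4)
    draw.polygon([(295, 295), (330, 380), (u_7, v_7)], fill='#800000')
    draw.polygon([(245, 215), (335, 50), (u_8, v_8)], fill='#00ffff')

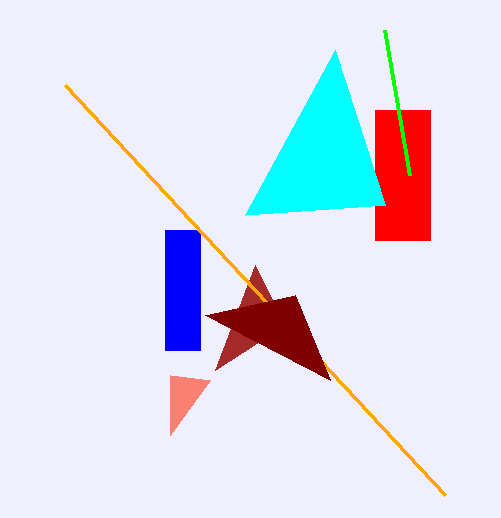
p_1 = 215, q_1 = 370, p_2 = 165, q_2 = 230, s_2 = 200, t_2 = 350, p_3 = 170, q_3 = 375, p_4 = 375, q_4 = 110, s_4 = 430, t_4 = 240, q_5 = 85, p_6 = 410, q_6 = 175, u_7 = 205, v_7 = 315, u_8 = 385, v_8 = 205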